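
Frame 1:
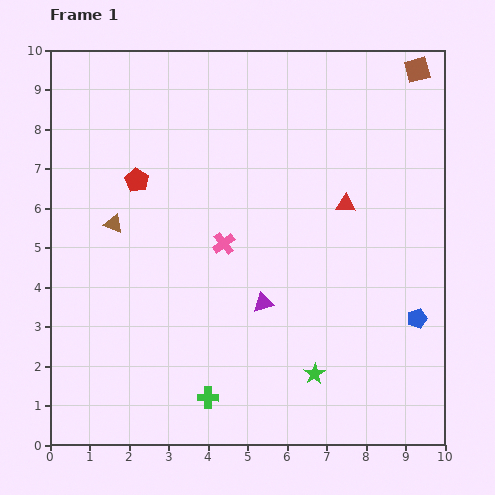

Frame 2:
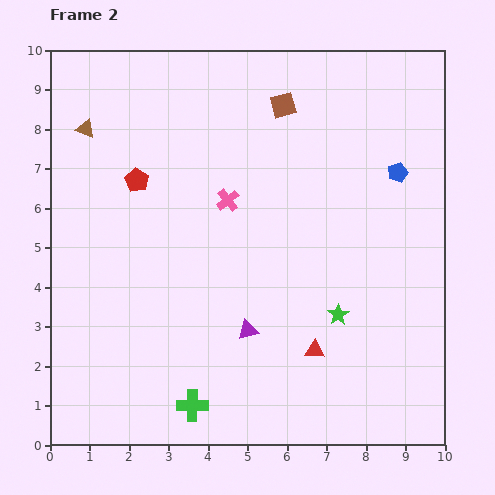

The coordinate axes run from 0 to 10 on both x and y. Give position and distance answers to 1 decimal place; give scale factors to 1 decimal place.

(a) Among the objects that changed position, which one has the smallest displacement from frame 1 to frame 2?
the green cross

(moved 0.4)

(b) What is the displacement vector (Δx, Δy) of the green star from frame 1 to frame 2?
(0.6, 1.5)

The green star was at (6.7, 1.8) in frame 1 and (7.3, 3.3) in frame 2.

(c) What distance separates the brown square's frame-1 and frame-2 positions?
3.5

The brown square moved from (9.3, 9.5) to (5.9, 8.6), a distance of √(3.4² + 0.9²) ≈ 3.5.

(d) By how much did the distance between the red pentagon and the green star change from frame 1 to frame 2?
-0.6

Distance in frame 1: 6.7. Distance in frame 2: 6.1.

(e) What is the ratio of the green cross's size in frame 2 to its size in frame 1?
1.5×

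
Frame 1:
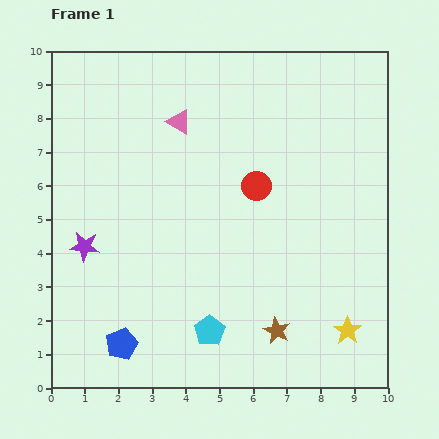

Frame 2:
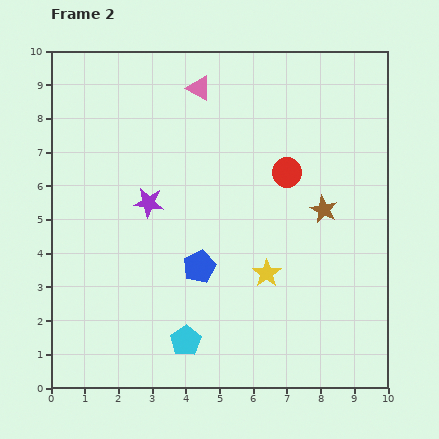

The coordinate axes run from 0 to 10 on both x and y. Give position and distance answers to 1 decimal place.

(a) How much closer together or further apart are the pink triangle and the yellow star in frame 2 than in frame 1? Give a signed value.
-2.1

Distance in frame 1: 8.0. Distance in frame 2: 5.9.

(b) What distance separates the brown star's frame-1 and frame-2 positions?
3.9

The brown star moved from (6.7, 1.7) to (8.1, 5.3), a distance of √(1.4² + 3.6²) ≈ 3.9.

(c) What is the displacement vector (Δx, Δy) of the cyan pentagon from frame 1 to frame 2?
(-0.7, -0.3)

The cyan pentagon was at (4.7, 1.7) in frame 1 and (4.0, 1.4) in frame 2.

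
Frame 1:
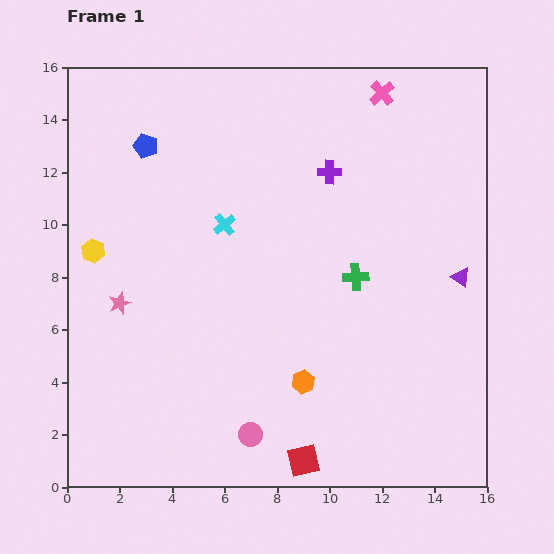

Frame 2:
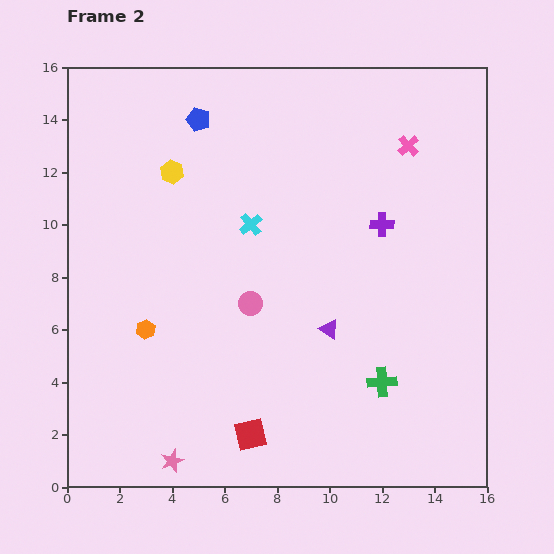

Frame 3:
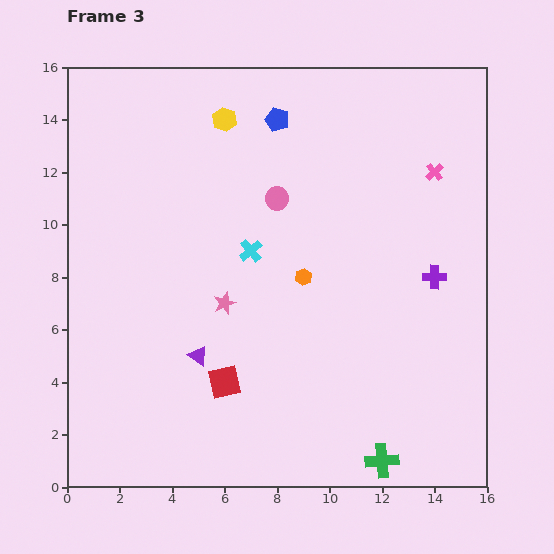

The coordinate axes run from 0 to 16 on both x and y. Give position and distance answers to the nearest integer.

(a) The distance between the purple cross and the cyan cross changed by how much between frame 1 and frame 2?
+1

Distance in frame 1: 4. Distance in frame 2: 5.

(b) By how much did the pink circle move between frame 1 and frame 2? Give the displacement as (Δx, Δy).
(0, 5)

The pink circle was at (7, 2) in frame 1 and (7, 7) in frame 2.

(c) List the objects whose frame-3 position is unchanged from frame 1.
none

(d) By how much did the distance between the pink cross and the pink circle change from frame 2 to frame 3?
-2

Distance in frame 2: 8. Distance in frame 3: 6.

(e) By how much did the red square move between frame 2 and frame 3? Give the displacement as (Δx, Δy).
(-1, 2)

The red square was at (7, 2) in frame 2 and (6, 4) in frame 3.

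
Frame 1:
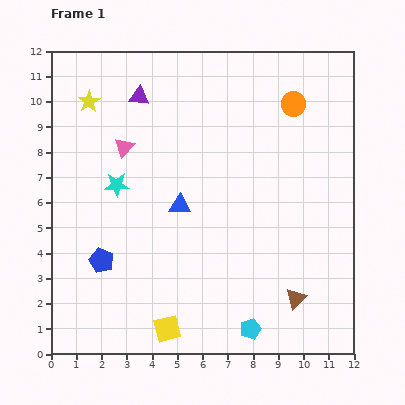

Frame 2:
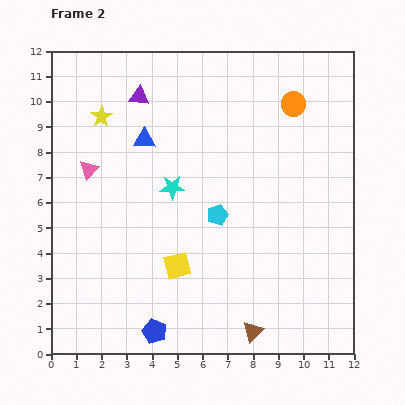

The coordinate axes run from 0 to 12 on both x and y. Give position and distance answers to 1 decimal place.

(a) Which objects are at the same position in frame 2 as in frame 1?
the orange circle, the purple triangle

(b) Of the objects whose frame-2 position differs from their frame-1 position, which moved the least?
the yellow star

(moved 0.8)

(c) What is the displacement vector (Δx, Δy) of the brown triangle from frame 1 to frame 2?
(-1.7, -1.3)

The brown triangle was at (9.7, 2.2) in frame 1 and (8.0, 0.9) in frame 2.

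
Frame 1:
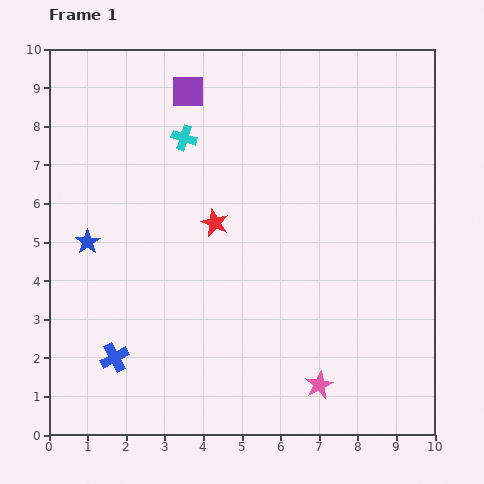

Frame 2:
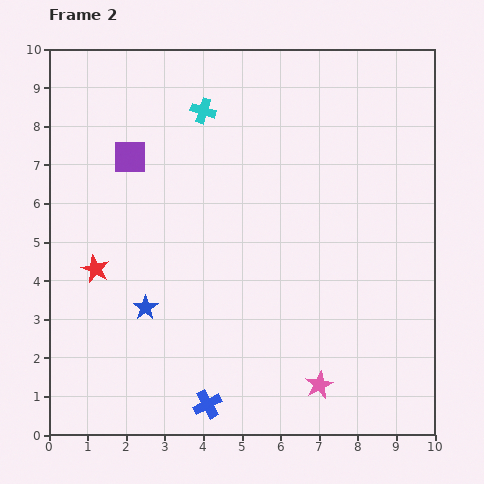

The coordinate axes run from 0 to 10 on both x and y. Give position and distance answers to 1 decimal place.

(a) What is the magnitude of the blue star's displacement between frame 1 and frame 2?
2.3

The blue star moved from (1.0, 5.0) to (2.5, 3.3), a distance of √(1.5² + 1.7²) ≈ 2.3.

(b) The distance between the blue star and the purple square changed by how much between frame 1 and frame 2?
-0.8

Distance in frame 1: 4.7. Distance in frame 2: 3.9.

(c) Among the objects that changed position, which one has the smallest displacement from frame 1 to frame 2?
the cyan cross

(moved 0.9)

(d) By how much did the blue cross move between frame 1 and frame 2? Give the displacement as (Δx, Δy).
(2.4, -1.2)

The blue cross was at (1.7, 2.0) in frame 1 and (4.1, 0.8) in frame 2.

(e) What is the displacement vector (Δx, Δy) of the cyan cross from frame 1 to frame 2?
(0.5, 0.7)

The cyan cross was at (3.5, 7.7) in frame 1 and (4.0, 8.4) in frame 2.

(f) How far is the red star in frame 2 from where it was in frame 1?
3.3

The red star moved from (4.3, 5.5) to (1.2, 4.3), a distance of √(3.1² + 1.2²) ≈ 3.3.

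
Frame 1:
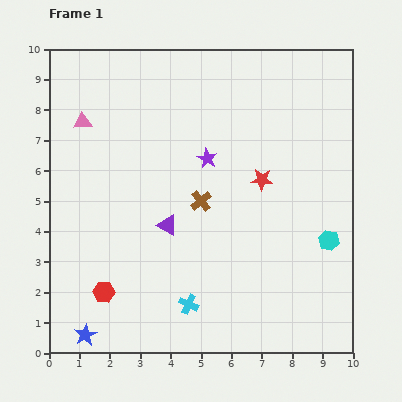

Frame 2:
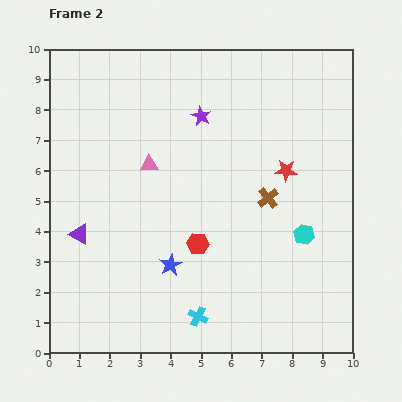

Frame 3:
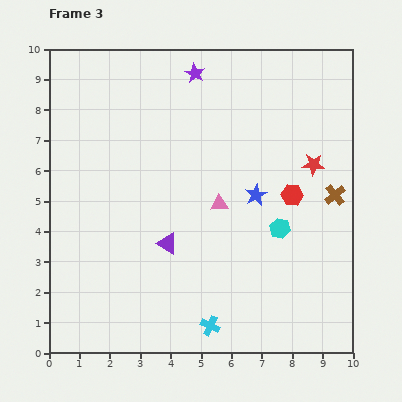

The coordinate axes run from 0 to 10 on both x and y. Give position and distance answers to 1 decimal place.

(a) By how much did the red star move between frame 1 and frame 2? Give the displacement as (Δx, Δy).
(0.8, 0.3)

The red star was at (7.0, 5.7) in frame 1 and (7.8, 6.0) in frame 2.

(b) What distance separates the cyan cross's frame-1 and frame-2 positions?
0.5

The cyan cross moved from (4.6, 1.6) to (4.9, 1.2), a distance of √(0.3² + 0.4²) ≈ 0.5.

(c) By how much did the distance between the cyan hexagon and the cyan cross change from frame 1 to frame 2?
-0.7

Distance in frame 1: 5.1. Distance in frame 2: 4.4.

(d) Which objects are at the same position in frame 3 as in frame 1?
none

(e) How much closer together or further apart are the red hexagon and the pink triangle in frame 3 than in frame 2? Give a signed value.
-0.7

Distance in frame 2: 3.1. Distance in frame 3: 2.4.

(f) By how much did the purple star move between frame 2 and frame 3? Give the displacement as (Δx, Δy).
(-0.2, 1.4)

The purple star was at (5.0, 7.8) in frame 2 and (4.8, 9.2) in frame 3.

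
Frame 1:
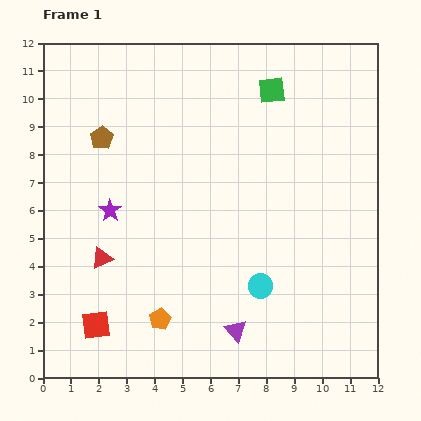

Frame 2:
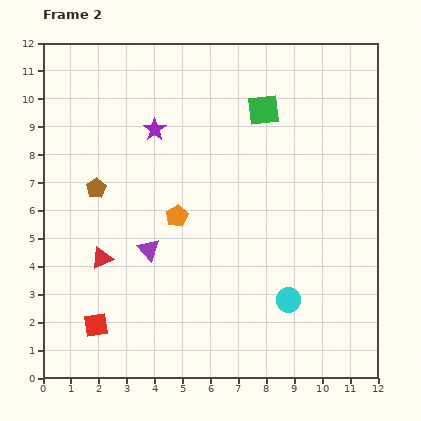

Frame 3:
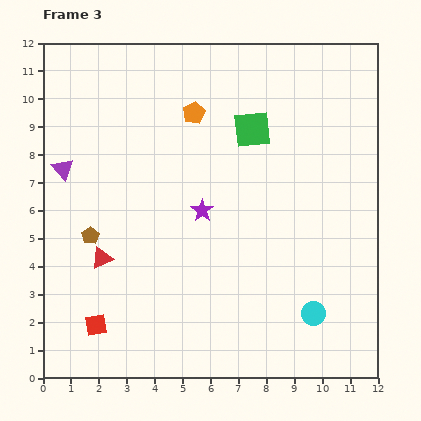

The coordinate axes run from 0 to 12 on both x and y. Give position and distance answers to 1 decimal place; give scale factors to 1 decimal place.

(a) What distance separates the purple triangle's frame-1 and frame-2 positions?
4.2

The purple triangle moved from (6.9, 1.7) to (3.8, 4.6), a distance of √(3.1² + 2.9²) ≈ 4.2.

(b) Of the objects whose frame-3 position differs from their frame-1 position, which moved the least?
the green square

(moved 1.6)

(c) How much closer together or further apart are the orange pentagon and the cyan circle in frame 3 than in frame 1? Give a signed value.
+4.6

Distance in frame 1: 3.8. Distance in frame 3: 8.4.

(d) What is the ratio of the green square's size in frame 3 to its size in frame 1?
1.4×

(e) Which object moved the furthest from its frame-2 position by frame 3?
the purple triangle

(moved 4.2; next 3.7)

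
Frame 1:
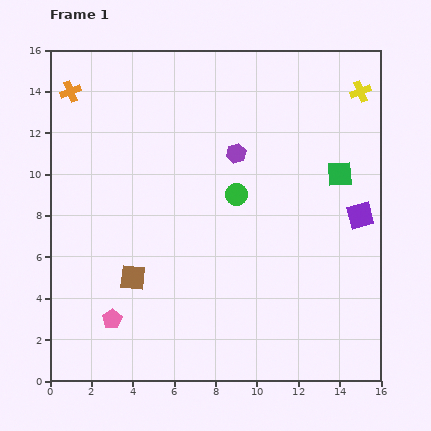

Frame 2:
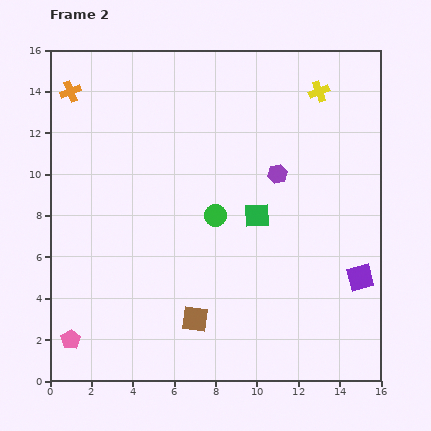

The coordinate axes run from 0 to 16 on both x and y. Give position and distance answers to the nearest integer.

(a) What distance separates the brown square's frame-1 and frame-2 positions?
4

The brown square moved from (4, 5) to (7, 3), a distance of √(3² + 2²) ≈ 4.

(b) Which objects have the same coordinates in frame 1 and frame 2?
the orange cross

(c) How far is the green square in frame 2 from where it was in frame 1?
4

The green square moved from (14, 10) to (10, 8), a distance of √(4² + 2²) ≈ 4.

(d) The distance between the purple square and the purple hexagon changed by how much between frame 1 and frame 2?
-1

Distance in frame 1: 7. Distance in frame 2: 6.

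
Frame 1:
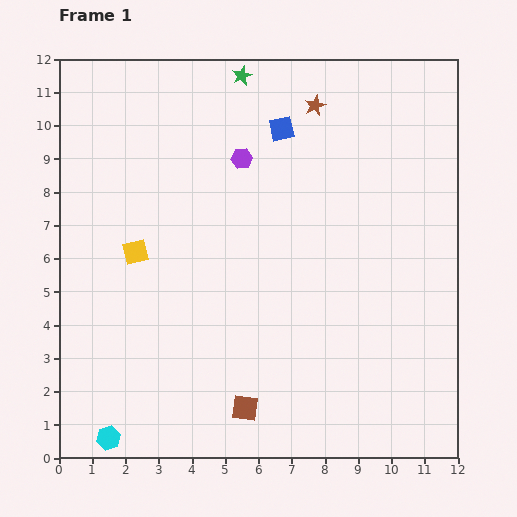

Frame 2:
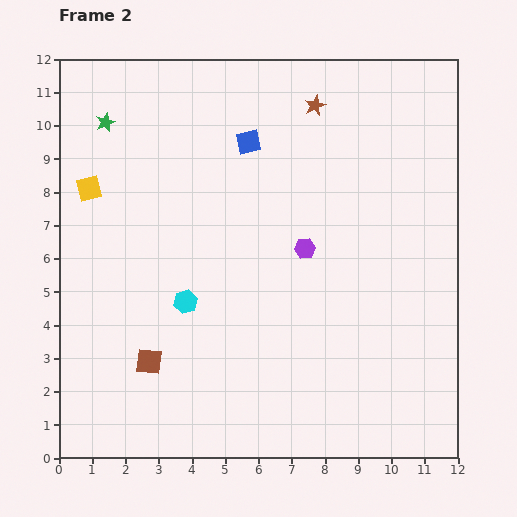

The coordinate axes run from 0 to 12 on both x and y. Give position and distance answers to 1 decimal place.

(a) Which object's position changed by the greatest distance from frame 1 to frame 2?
the cyan hexagon

(moved 4.7; next 4.3)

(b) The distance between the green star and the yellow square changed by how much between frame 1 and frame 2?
-4.1

Distance in frame 1: 6.2. Distance in frame 2: 2.1.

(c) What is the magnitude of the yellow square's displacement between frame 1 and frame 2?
2.4

The yellow square moved from (2.3, 6.2) to (0.9, 8.1), a distance of √(1.4² + 1.9²) ≈ 2.4.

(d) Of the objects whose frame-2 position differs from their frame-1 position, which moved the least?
the blue square

(moved 1.1)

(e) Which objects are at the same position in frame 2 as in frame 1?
the brown star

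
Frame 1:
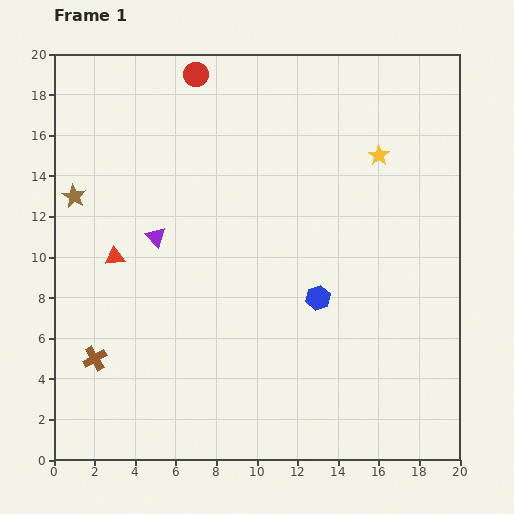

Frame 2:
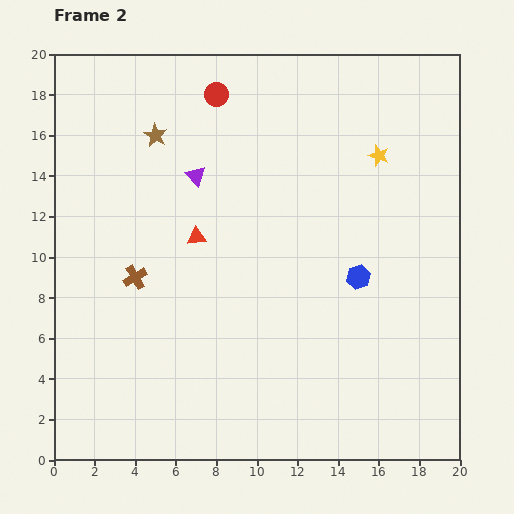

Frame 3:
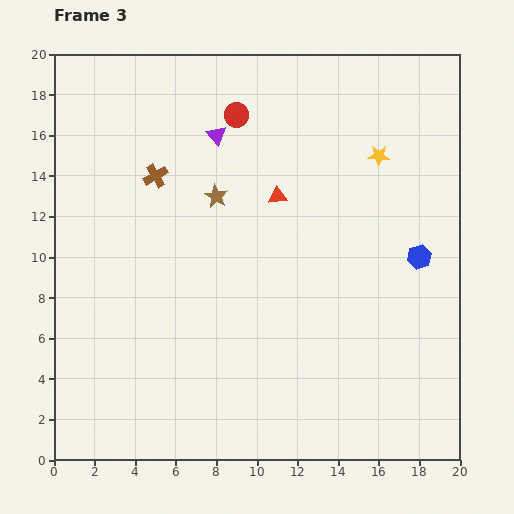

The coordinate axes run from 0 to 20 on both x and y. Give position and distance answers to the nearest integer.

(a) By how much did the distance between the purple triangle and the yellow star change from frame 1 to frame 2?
-3

Distance in frame 1: 12. Distance in frame 2: 9.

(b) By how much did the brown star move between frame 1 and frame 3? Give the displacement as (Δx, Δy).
(7, 0)

The brown star was at (1, 13) in frame 1 and (8, 13) in frame 3.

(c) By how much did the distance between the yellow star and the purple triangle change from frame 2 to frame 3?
-1

Distance in frame 2: 9. Distance in frame 3: 8.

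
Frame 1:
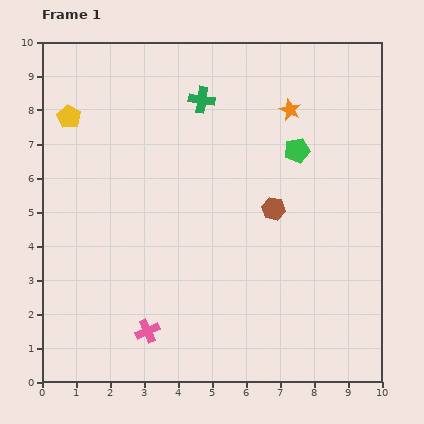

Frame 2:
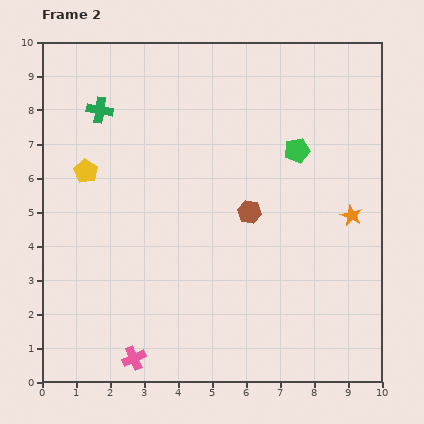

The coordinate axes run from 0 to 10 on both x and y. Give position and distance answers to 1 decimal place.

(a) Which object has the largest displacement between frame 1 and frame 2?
the orange star

(moved 3.6; next 3.0)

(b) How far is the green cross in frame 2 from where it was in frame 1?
3.0

The green cross moved from (4.7, 8.3) to (1.7, 8.0), a distance of √(3.0² + 0.3²) ≈ 3.0.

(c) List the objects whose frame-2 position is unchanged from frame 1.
the green pentagon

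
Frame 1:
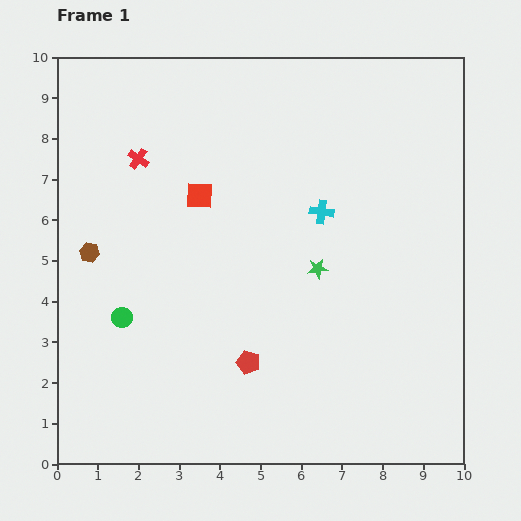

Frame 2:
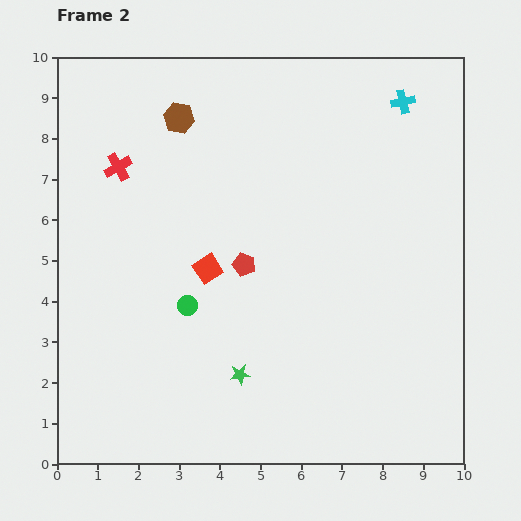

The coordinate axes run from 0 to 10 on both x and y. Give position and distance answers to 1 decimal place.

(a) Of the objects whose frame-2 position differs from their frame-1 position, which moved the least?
the red cross

(moved 0.5)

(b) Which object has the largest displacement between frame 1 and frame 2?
the brown hexagon

(moved 4.0; next 3.4)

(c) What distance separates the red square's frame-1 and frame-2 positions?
1.8

The red square moved from (3.5, 6.6) to (3.7, 4.8), a distance of √(0.2² + 1.8²) ≈ 1.8.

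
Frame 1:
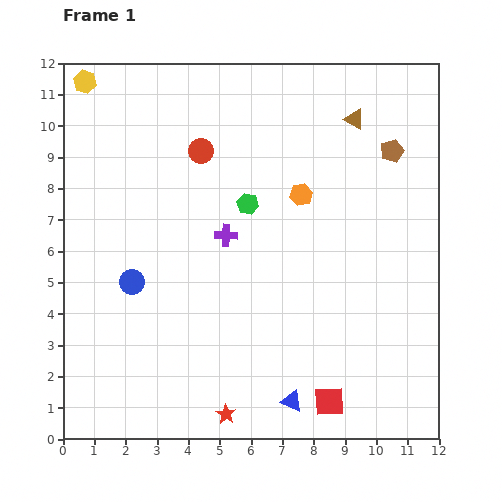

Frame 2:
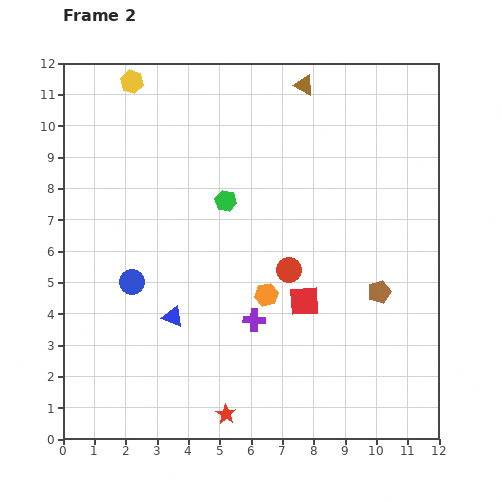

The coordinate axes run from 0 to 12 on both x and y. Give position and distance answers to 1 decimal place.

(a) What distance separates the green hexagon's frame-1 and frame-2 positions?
0.7

The green hexagon moved from (5.9, 7.5) to (5.2, 7.6), a distance of √(0.7² + 0.1²) ≈ 0.7.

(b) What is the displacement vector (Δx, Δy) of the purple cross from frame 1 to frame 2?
(0.9, -2.7)

The purple cross was at (5.2, 6.5) in frame 1 and (6.1, 3.8) in frame 2.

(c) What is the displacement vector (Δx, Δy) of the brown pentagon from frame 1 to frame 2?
(-0.4, -4.5)

The brown pentagon was at (10.5, 9.2) in frame 1 and (10.1, 4.7) in frame 2.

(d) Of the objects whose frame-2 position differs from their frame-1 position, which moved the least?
the green hexagon

(moved 0.7)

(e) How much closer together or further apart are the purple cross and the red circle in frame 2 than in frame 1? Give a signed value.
-0.9

Distance in frame 1: 2.8. Distance in frame 2: 1.9.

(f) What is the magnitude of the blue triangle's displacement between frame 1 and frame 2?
4.7

The blue triangle moved from (7.3, 1.2) to (3.5, 3.9), a distance of √(3.8² + 2.7²) ≈ 4.7.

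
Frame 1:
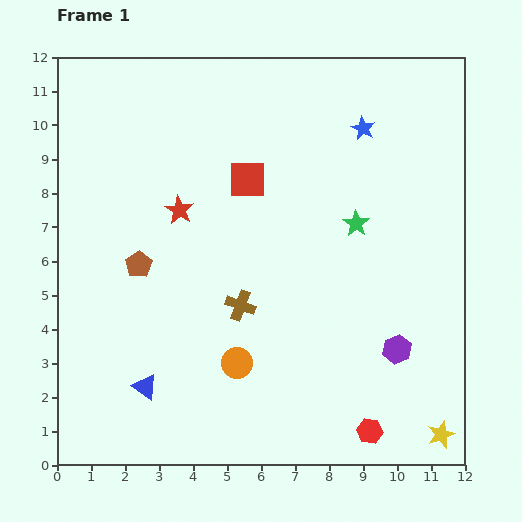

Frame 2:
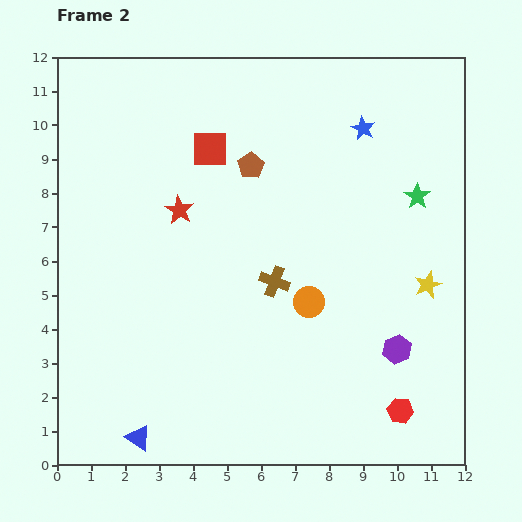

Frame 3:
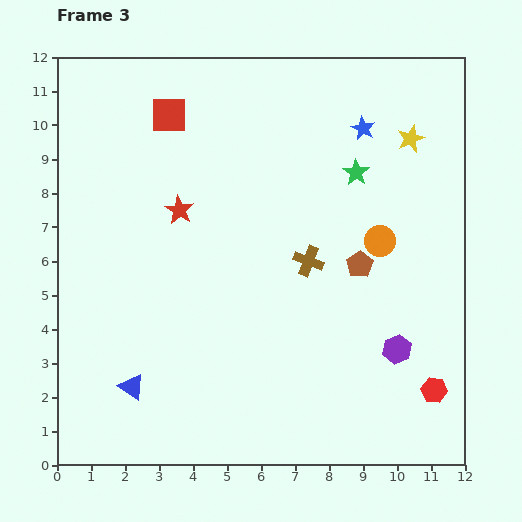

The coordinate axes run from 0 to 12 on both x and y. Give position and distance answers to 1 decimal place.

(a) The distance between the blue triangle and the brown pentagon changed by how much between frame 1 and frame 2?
+5.1

Distance in frame 1: 3.6. Distance in frame 2: 8.7.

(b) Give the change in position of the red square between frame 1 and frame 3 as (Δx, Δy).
(-2.3, 1.9)

The red square was at (5.6, 8.4) in frame 1 and (3.3, 10.3) in frame 3.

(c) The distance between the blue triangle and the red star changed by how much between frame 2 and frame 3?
-1.4

Distance in frame 2: 6.8. Distance in frame 3: 5.4.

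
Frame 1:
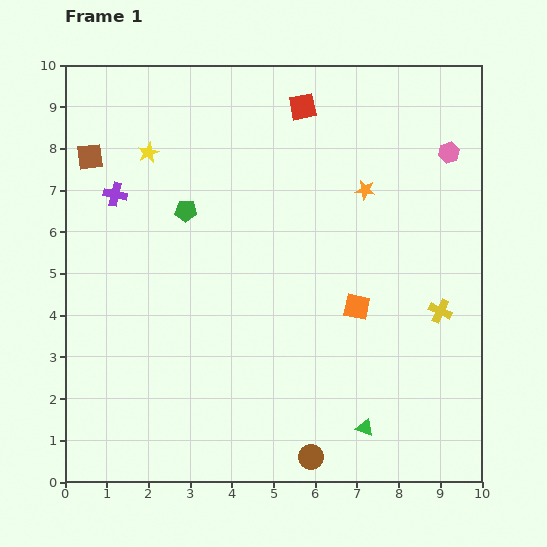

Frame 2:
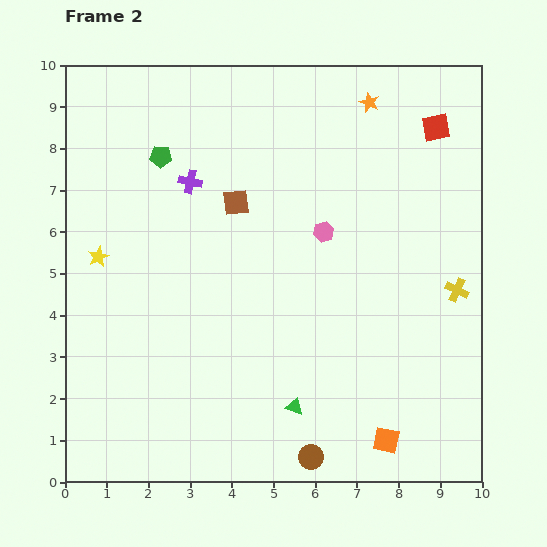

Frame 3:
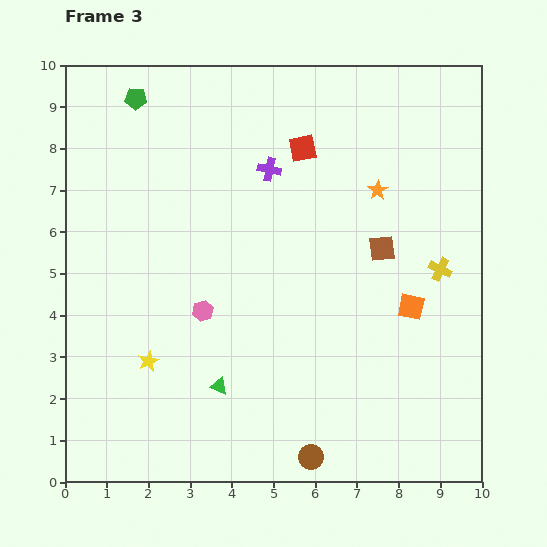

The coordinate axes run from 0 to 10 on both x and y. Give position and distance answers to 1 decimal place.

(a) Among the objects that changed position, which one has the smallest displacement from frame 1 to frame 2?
the yellow cross

(moved 0.6)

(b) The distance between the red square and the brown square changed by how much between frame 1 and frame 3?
-2.1

Distance in frame 1: 5.2. Distance in frame 3: 3.1.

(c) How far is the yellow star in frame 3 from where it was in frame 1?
5.0

The yellow star moved from (2.0, 7.9) to (2.0, 2.9), a distance of √(0.0² + 5.0²) ≈ 5.0.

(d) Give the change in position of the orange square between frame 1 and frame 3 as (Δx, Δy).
(1.3, 0.0)

The orange square was at (7.0, 4.2) in frame 1 and (8.3, 4.2) in frame 3.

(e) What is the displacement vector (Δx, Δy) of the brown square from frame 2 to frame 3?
(3.5, -1.1)

The brown square was at (4.1, 6.7) in frame 2 and (7.6, 5.6) in frame 3.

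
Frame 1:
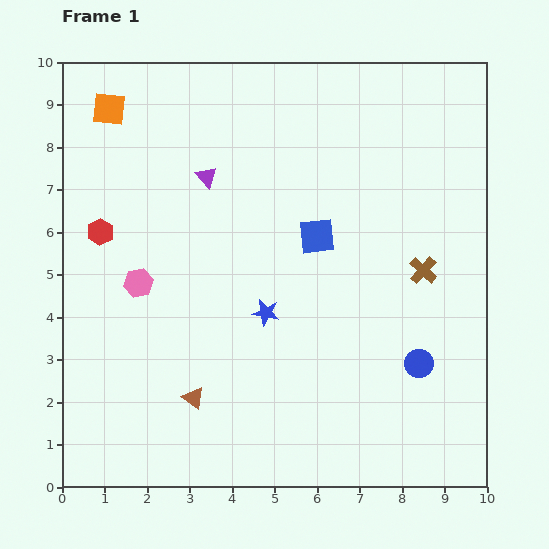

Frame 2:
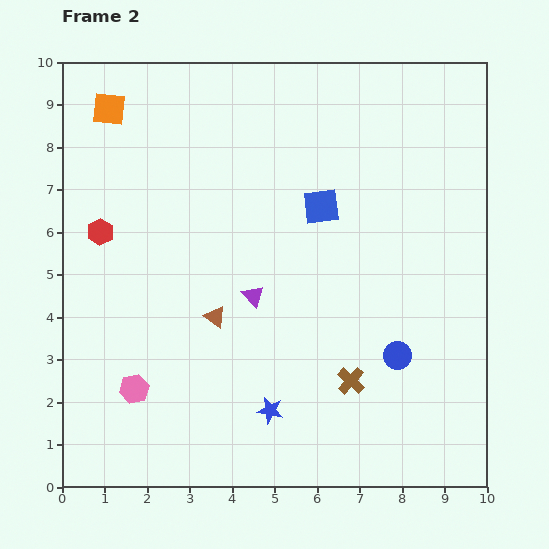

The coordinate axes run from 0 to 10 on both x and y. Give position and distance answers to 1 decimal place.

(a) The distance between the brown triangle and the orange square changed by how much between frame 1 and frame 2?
-1.6

Distance in frame 1: 7.1. Distance in frame 2: 5.5.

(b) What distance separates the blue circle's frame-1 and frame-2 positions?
0.5

The blue circle moved from (8.4, 2.9) to (7.9, 3.1), a distance of √(0.5² + 0.2²) ≈ 0.5.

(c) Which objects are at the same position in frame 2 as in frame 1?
the orange square, the red hexagon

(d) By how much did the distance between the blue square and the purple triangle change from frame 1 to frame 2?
-0.4

Distance in frame 1: 3.0. Distance in frame 2: 2.6.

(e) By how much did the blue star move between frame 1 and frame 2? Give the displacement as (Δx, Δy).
(0.1, -2.3)

The blue star was at (4.8, 4.1) in frame 1 and (4.9, 1.8) in frame 2.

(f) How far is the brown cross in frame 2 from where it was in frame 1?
3.1

The brown cross moved from (8.5, 5.1) to (6.8, 2.5), a distance of √(1.7² + 2.6²) ≈ 3.1.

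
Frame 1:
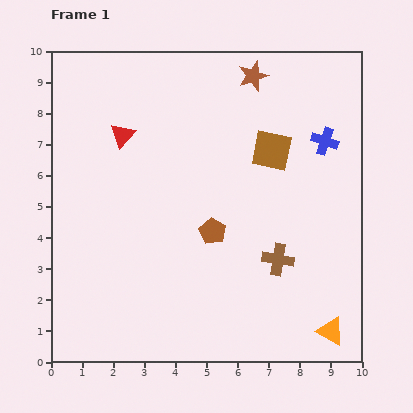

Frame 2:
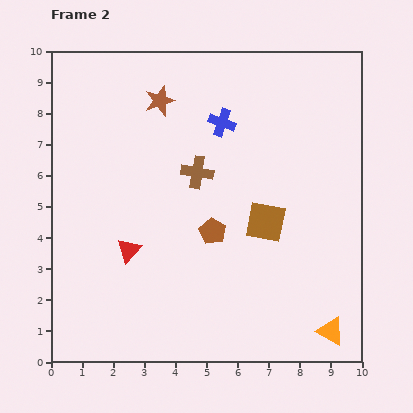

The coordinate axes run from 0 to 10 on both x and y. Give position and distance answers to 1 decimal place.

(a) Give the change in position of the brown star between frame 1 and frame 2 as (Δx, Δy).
(-3.0, -0.8)

The brown star was at (6.5, 9.2) in frame 1 and (3.5, 8.4) in frame 2.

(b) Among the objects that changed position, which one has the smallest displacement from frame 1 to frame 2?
the brown square

(moved 2.3)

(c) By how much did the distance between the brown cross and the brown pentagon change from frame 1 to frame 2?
-0.3

Distance in frame 1: 2.3. Distance in frame 2: 2.0.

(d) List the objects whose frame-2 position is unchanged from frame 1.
the orange triangle, the brown pentagon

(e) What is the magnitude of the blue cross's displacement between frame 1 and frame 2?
3.4

The blue cross moved from (8.8, 7.1) to (5.5, 7.7), a distance of √(3.3² + 0.6²) ≈ 3.4.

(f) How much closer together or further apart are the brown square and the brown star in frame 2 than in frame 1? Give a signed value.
+2.7

Distance in frame 1: 2.5. Distance in frame 2: 5.2.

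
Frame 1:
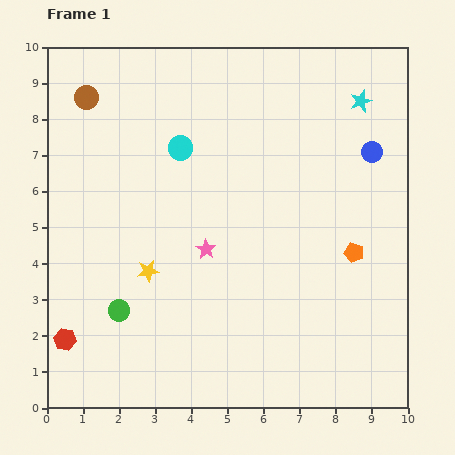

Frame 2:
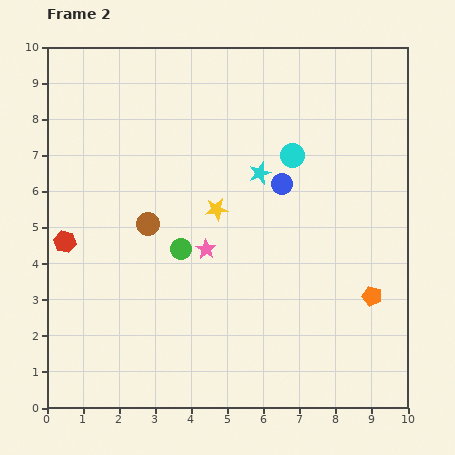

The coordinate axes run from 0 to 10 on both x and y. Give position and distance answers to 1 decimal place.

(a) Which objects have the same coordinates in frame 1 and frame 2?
the pink star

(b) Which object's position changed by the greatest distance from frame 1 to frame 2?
the brown circle

(moved 3.9; next 3.4)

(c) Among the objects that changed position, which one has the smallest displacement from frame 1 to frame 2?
the orange pentagon

(moved 1.3)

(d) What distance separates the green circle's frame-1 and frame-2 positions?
2.4

The green circle moved from (2.0, 2.7) to (3.7, 4.4), a distance of √(1.7² + 1.7²) ≈ 2.4.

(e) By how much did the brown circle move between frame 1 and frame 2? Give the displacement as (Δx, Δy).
(1.7, -3.5)

The brown circle was at (1.1, 8.6) in frame 1 and (2.8, 5.1) in frame 2.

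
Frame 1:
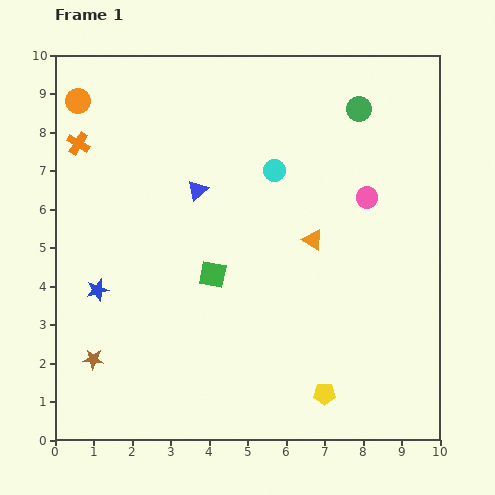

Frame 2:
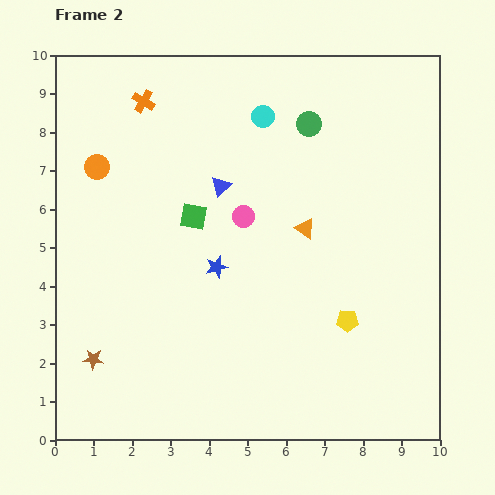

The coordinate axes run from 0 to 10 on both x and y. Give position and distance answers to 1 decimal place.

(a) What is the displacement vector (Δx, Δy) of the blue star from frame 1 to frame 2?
(3.1, 0.6)

The blue star was at (1.1, 3.9) in frame 1 and (4.2, 4.5) in frame 2.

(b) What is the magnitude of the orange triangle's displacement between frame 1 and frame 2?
0.4

The orange triangle moved from (6.7, 5.2) to (6.5, 5.5), a distance of √(0.2² + 0.3²) ≈ 0.4.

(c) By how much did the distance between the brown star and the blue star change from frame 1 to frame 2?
+2.2

Distance in frame 1: 1.8. Distance in frame 2: 4.0.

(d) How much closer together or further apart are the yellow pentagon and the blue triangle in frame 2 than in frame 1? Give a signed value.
-1.4

Distance in frame 1: 6.2. Distance in frame 2: 4.8.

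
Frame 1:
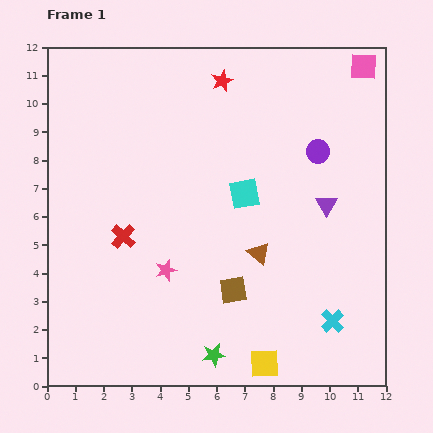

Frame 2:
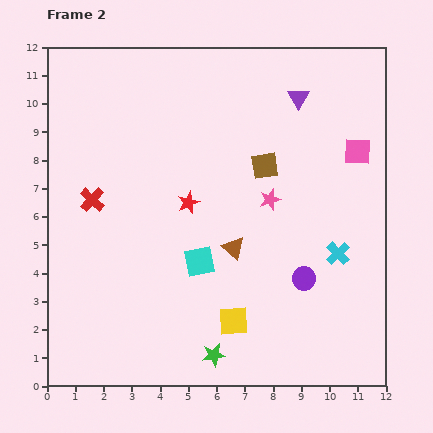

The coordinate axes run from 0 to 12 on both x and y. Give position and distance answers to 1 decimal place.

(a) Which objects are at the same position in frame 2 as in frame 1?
the green star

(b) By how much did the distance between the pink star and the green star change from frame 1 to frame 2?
+2.5

Distance in frame 1: 3.4. Distance in frame 2: 5.9.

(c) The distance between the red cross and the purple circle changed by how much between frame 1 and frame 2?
+0.5

Distance in frame 1: 7.5. Distance in frame 2: 8.0.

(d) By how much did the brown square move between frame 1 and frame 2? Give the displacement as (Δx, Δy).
(1.1, 4.4)

The brown square was at (6.6, 3.4) in frame 1 and (7.7, 7.8) in frame 2.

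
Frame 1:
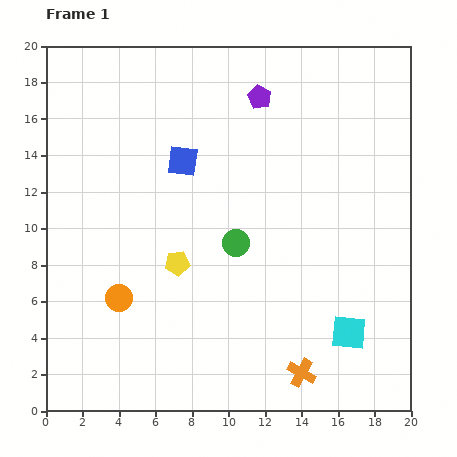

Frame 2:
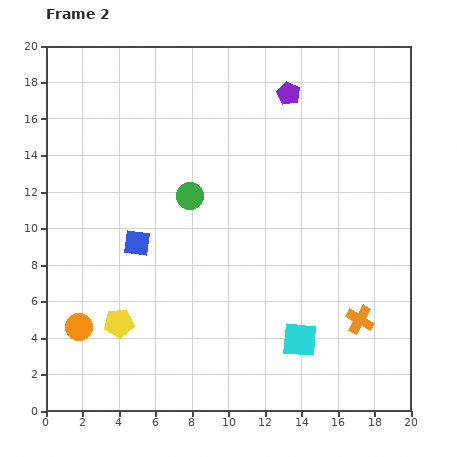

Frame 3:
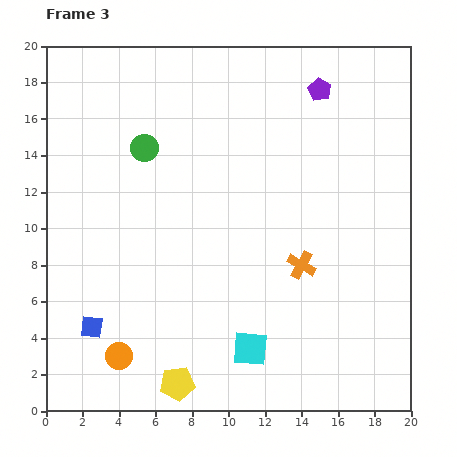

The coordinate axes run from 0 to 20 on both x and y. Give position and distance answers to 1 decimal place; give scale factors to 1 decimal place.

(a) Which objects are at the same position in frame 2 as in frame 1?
none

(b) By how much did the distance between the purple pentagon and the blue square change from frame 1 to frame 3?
+12.5

Distance in frame 1: 5.5. Distance in frame 3: 18.0.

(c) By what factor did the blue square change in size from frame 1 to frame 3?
0.7×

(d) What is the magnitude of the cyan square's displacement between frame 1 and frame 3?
5.5

The cyan square moved from (16.6, 4.3) to (11.2, 3.4), a distance of √(5.4² + 0.9²) ≈ 5.5.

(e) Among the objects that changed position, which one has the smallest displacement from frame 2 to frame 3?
the purple pentagon

(moved 1.7)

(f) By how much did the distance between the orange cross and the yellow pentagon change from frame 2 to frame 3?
-3.8

Distance in frame 2: 13.2. Distance in frame 3: 9.4.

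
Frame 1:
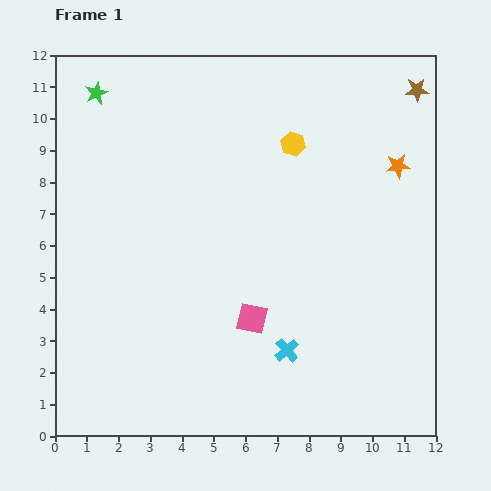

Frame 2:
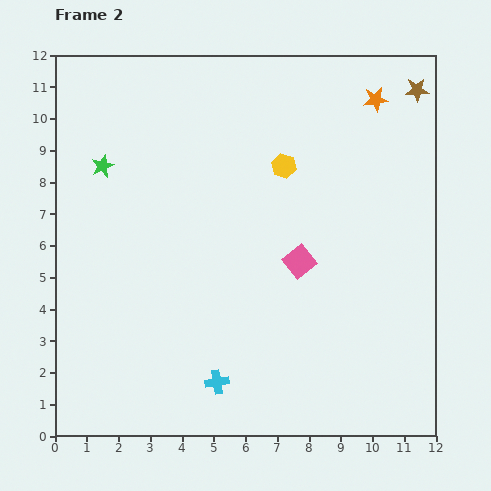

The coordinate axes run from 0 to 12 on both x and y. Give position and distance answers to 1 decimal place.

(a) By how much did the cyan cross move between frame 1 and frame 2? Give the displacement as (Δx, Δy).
(-2.2, -1.0)

The cyan cross was at (7.3, 2.7) in frame 1 and (5.1, 1.7) in frame 2.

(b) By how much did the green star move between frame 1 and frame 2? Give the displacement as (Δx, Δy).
(0.2, -2.3)

The green star was at (1.3, 10.8) in frame 1 and (1.5, 8.5) in frame 2.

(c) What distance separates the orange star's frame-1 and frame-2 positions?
2.2

The orange star moved from (10.8, 8.5) to (10.1, 10.6), a distance of √(0.7² + 2.1²) ≈ 2.2.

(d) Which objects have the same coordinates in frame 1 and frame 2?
the brown star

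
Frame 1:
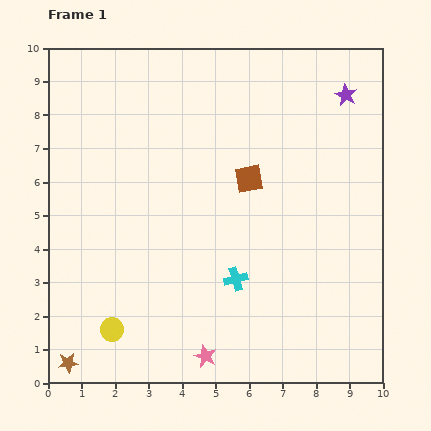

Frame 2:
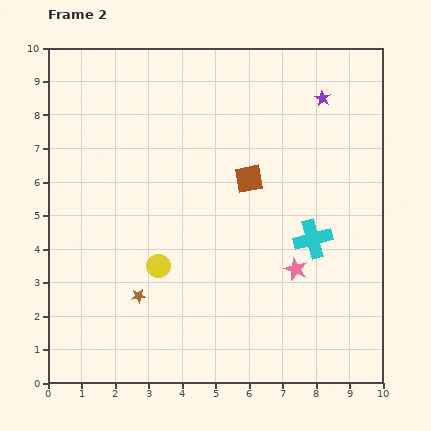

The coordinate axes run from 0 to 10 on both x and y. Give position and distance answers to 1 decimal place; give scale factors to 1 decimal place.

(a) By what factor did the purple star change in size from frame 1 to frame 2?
0.7×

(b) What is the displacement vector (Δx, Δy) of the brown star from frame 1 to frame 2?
(2.1, 2.0)

The brown star was at (0.6, 0.6) in frame 1 and (2.7, 2.6) in frame 2.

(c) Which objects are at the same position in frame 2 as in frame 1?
the brown square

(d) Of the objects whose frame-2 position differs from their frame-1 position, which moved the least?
the purple star

(moved 0.7)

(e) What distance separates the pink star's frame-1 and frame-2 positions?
3.7

The pink star moved from (4.7, 0.8) to (7.4, 3.4), a distance of √(2.7² + 2.6²) ≈ 3.7.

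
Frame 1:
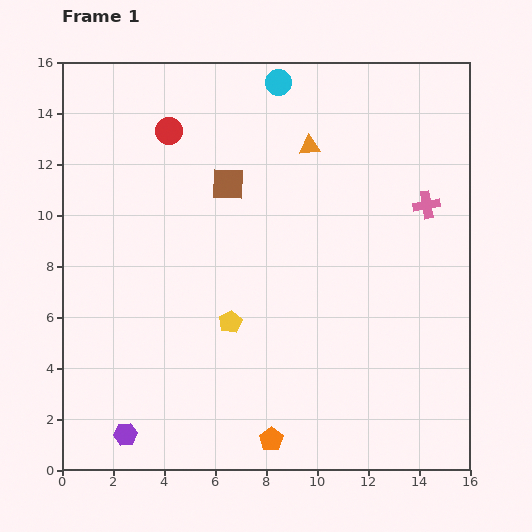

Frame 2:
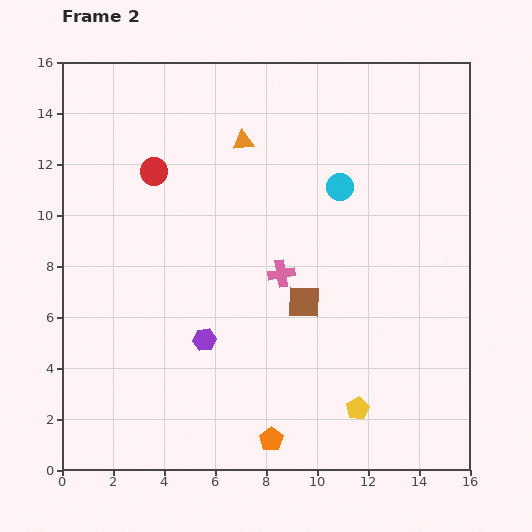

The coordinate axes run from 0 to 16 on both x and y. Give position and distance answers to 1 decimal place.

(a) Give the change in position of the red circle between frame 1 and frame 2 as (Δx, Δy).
(-0.6, -1.6)

The red circle was at (4.2, 13.3) in frame 1 and (3.6, 11.7) in frame 2.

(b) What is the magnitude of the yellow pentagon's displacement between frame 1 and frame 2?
6.0

The yellow pentagon moved from (6.6, 5.8) to (11.6, 2.4), a distance of √(5.0² + 3.4²) ≈ 6.0.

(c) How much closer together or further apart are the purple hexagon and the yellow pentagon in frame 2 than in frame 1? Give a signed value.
+0.6

Distance in frame 1: 6.0. Distance in frame 2: 6.6.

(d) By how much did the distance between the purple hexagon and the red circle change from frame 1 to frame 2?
-5.1

Distance in frame 1: 12.0. Distance in frame 2: 6.9.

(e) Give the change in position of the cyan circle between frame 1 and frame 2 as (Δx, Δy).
(2.4, -4.1)

The cyan circle was at (8.5, 15.2) in frame 1 and (10.9, 11.1) in frame 2.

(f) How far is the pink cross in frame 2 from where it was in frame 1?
6.3

The pink cross moved from (14.3, 10.4) to (8.6, 7.7), a distance of √(5.7² + 2.7²) ≈ 6.3.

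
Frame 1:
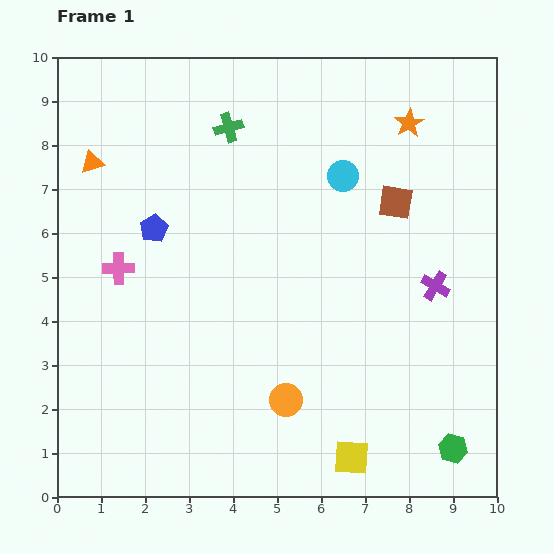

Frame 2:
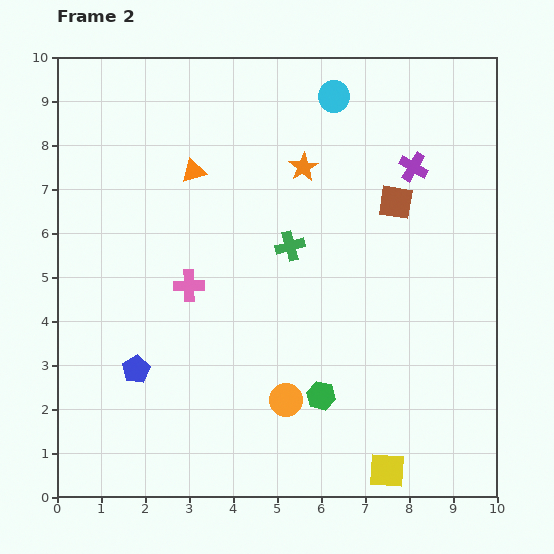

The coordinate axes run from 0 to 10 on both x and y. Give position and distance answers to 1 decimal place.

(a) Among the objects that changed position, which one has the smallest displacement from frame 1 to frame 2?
the yellow square

(moved 0.9)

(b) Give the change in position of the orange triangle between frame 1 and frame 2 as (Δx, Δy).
(2.3, -0.2)

The orange triangle was at (0.8, 7.6) in frame 1 and (3.1, 7.4) in frame 2.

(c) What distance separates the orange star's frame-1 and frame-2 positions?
2.6

The orange star moved from (8.0, 8.5) to (5.6, 7.5), a distance of √(2.4² + 1.0²) ≈ 2.6.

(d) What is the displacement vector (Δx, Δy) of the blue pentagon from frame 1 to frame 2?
(-0.4, -3.2)

The blue pentagon was at (2.2, 6.1) in frame 1 and (1.8, 2.9) in frame 2.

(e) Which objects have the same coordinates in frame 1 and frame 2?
the orange circle, the brown square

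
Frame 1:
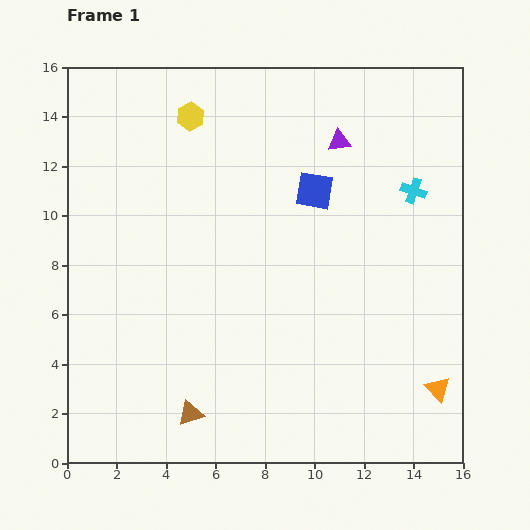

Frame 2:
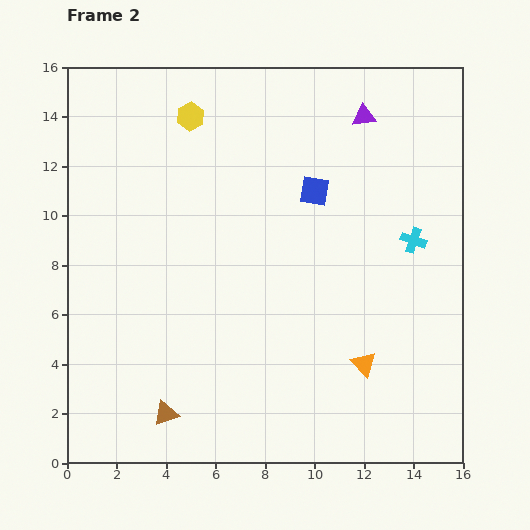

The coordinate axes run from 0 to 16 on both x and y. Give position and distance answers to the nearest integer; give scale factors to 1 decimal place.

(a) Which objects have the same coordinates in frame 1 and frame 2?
the yellow hexagon, the blue square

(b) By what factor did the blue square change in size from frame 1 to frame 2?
0.8×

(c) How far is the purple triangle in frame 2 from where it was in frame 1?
1

The purple triangle moved from (11, 13) to (12, 14), a distance of √(1² + 1²) ≈ 1.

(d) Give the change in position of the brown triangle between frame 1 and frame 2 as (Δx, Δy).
(-1, 0)

The brown triangle was at (5, 2) in frame 1 and (4, 2) in frame 2.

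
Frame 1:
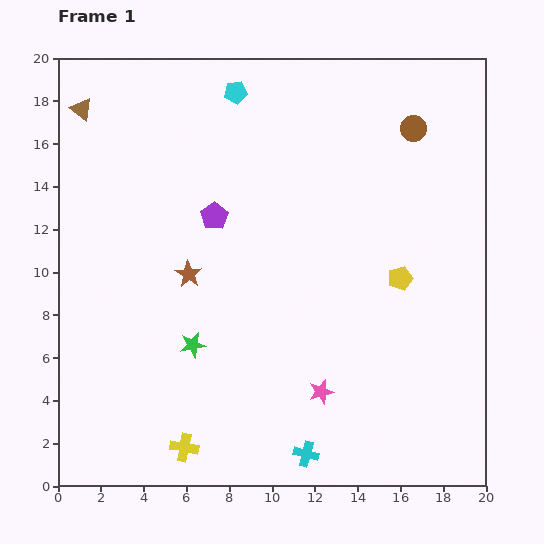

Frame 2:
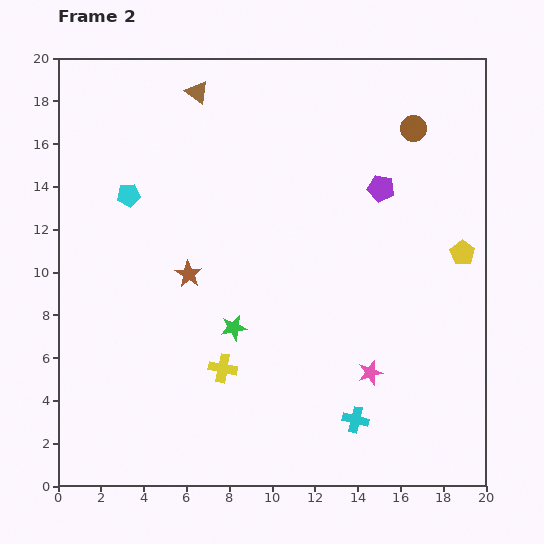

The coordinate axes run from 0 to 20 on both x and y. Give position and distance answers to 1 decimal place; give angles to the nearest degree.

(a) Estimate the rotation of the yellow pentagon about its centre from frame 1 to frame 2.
21° counter-clockwise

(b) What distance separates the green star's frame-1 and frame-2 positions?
2.1

The green star moved from (6.3, 6.6) to (8.2, 7.4), a distance of √(1.9² + 0.8²) ≈ 2.1.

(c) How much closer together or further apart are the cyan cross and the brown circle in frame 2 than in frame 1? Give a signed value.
-2.1

Distance in frame 1: 16.0. Distance in frame 2: 13.9.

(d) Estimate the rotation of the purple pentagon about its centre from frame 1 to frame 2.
26° counter-clockwise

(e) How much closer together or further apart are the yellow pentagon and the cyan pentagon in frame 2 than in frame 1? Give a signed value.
+4.2

Distance in frame 1: 11.6. Distance in frame 2: 15.8.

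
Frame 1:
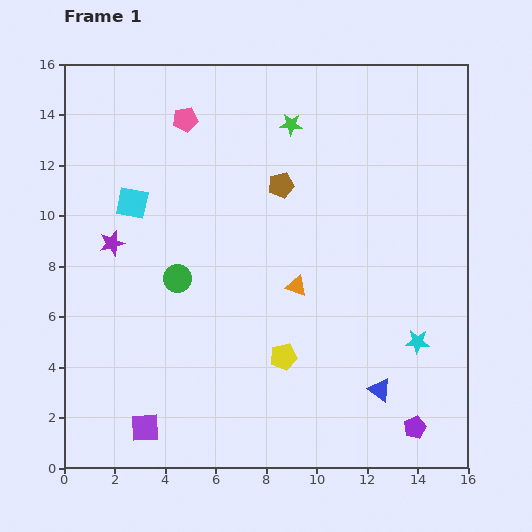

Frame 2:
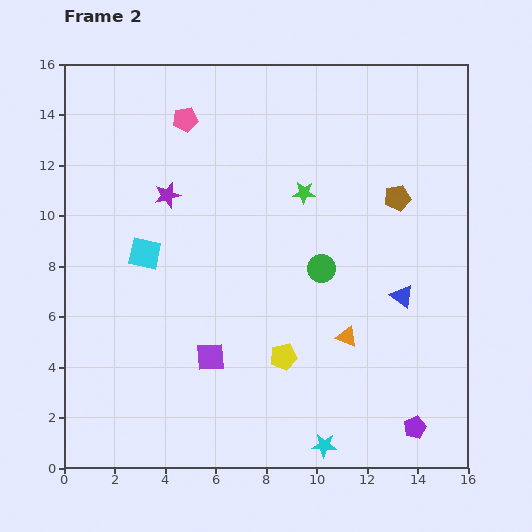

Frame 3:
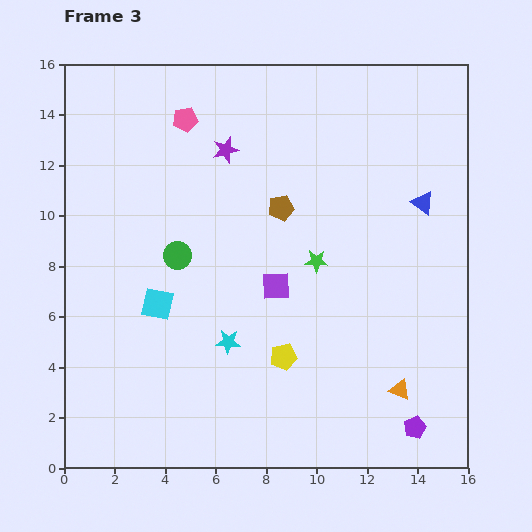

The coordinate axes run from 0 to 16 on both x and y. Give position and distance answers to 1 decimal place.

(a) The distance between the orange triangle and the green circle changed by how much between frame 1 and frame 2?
-1.8

Distance in frame 1: 4.7. Distance in frame 2: 2.9.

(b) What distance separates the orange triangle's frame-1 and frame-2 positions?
2.8

The orange triangle moved from (9.2, 7.2) to (11.2, 5.2), a distance of √(2.0² + 2.0²) ≈ 2.8.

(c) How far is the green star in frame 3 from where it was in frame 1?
5.5

The green star moved from (9.0, 13.6) to (10.0, 8.2), a distance of √(1.0² + 5.4²) ≈ 5.5.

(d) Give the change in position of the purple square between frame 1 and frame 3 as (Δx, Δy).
(5.2, 5.6)

The purple square was at (3.2, 1.6) in frame 1 and (8.4, 7.2) in frame 3.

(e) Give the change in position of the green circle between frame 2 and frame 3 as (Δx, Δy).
(-5.7, 0.5)

The green circle was at (10.2, 7.9) in frame 2 and (4.5, 8.4) in frame 3.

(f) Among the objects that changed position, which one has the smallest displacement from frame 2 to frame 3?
the cyan square

(moved 2.1)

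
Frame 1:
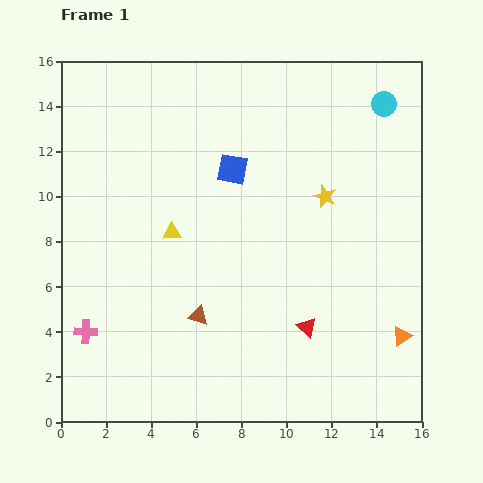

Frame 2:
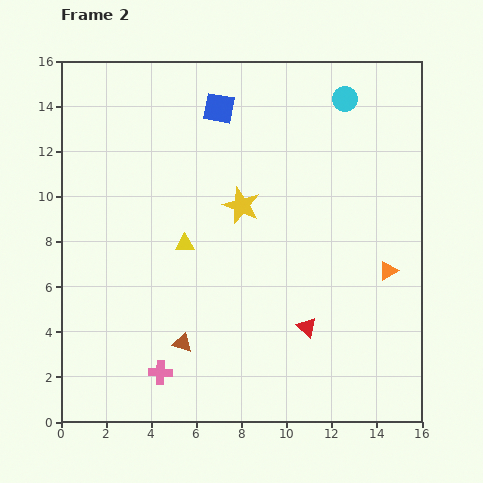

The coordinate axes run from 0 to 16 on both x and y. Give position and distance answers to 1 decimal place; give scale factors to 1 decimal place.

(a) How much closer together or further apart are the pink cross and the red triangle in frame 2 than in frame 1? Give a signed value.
-3.0

Distance in frame 1: 9.8. Distance in frame 2: 6.8.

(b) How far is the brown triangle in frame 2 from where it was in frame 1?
1.4

The brown triangle moved from (6.1, 4.7) to (5.4, 3.5), a distance of √(0.7² + 1.2²) ≈ 1.4.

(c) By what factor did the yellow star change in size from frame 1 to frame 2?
1.6×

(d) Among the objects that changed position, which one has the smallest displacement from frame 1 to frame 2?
the yellow triangle

(moved 0.8)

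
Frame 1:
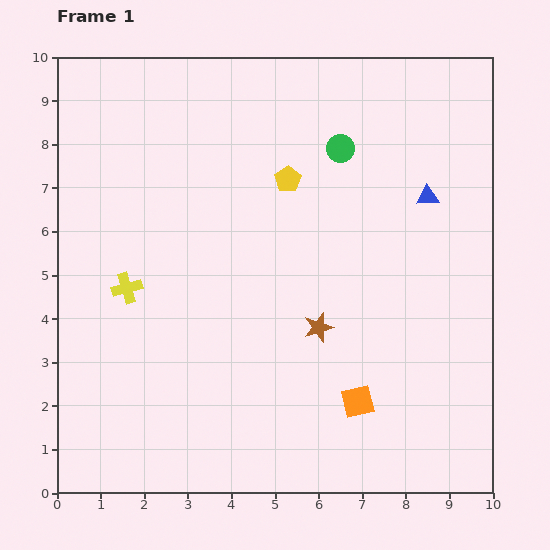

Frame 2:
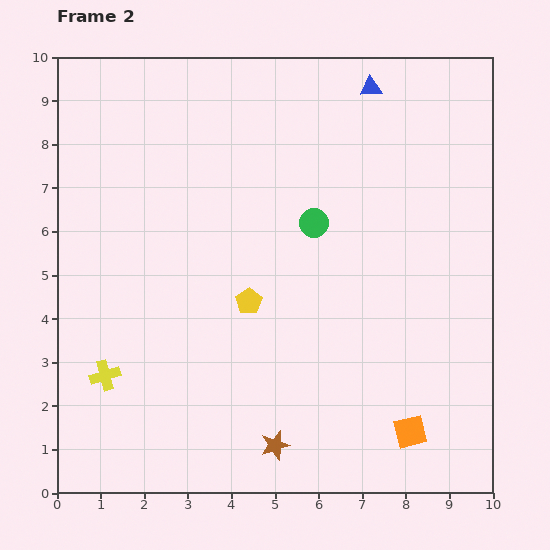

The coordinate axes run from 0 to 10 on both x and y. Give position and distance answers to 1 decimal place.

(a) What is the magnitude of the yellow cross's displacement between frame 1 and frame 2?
2.1

The yellow cross moved from (1.6, 4.7) to (1.1, 2.7), a distance of √(0.5² + 2.0²) ≈ 2.1.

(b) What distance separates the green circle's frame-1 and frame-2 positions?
1.8

The green circle moved from (6.5, 7.9) to (5.9, 6.2), a distance of √(0.6² + 1.7²) ≈ 1.8.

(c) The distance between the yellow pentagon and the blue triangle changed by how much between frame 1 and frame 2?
+2.4

Distance in frame 1: 3.2. Distance in frame 2: 5.6.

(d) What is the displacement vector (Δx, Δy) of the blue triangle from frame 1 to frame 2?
(-1.3, 2.5)

The blue triangle was at (8.5, 6.8) in frame 1 and (7.2, 9.3) in frame 2.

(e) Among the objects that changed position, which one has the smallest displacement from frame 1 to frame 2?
the orange square

(moved 1.4)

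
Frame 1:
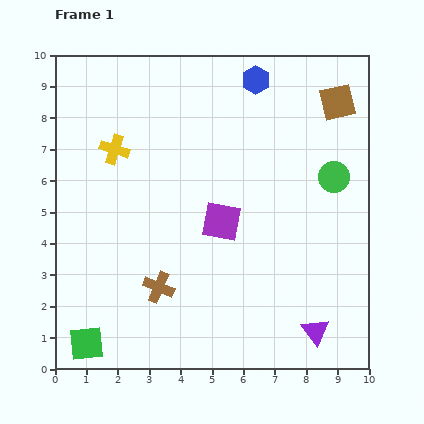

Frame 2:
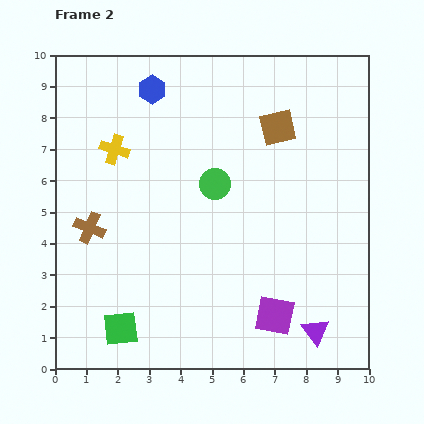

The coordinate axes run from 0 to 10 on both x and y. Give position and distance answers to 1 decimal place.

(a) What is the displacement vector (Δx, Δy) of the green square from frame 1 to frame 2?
(1.1, 0.5)

The green square was at (1.0, 0.8) in frame 1 and (2.1, 1.3) in frame 2.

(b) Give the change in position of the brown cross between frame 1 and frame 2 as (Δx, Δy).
(-2.2, 1.9)

The brown cross was at (3.3, 2.6) in frame 1 and (1.1, 4.5) in frame 2.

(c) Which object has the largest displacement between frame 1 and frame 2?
the green circle

(moved 3.8; next 3.4)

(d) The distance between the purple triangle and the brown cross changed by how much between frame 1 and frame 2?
+2.7

Distance in frame 1: 5.2. Distance in frame 2: 7.9.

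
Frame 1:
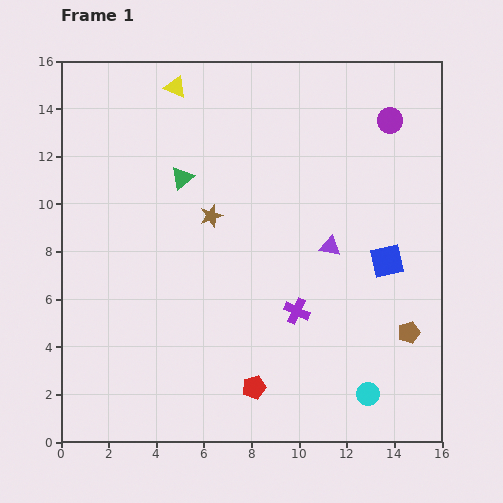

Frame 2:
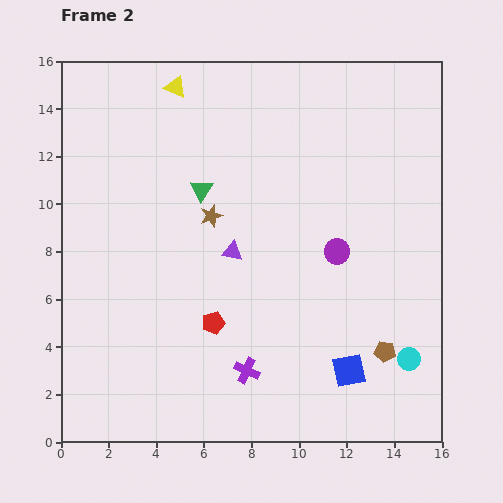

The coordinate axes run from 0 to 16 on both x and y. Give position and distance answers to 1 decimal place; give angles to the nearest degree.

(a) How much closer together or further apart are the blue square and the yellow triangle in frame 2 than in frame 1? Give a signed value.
+2.5

Distance in frame 1: 11.5. Distance in frame 2: 14.0.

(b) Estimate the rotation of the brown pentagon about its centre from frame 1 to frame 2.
27° clockwise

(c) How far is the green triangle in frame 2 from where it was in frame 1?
0.9

The green triangle moved from (5.1, 11.1) to (5.9, 10.6), a distance of √(0.8² + 0.5²) ≈ 0.9.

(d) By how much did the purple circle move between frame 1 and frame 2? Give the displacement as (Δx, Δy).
(-2.2, -5.5)

The purple circle was at (13.8, 13.5) in frame 1 and (11.6, 8.0) in frame 2.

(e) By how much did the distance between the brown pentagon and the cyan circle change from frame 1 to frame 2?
-2.1

Distance in frame 1: 3.1. Distance in frame 2: 1.0.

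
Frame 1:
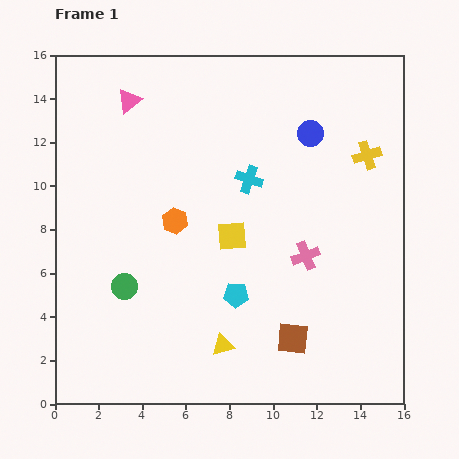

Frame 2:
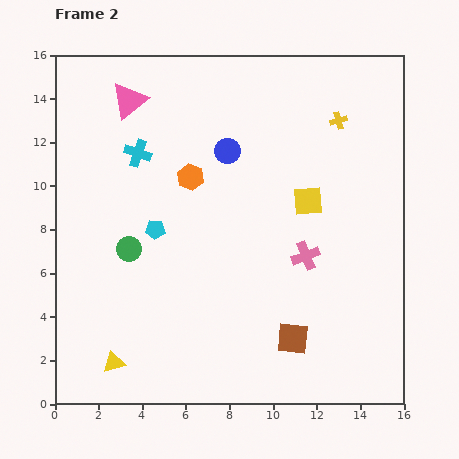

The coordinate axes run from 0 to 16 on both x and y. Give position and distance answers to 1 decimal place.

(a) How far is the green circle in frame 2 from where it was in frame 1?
1.7

The green circle moved from (3.2, 5.4) to (3.4, 7.1), a distance of √(0.2² + 1.7²) ≈ 1.7.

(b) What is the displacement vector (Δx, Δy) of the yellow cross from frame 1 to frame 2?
(-1.3, 1.6)

The yellow cross was at (14.3, 11.4) in frame 1 and (13.0, 13.0) in frame 2.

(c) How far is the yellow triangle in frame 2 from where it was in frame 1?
5.1

The yellow triangle moved from (7.7, 2.7) to (2.7, 1.9), a distance of √(5.0² + 0.8²) ≈ 5.1.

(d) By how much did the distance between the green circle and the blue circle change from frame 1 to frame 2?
-4.6

Distance in frame 1: 11.0. Distance in frame 2: 6.4.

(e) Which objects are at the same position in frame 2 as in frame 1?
the pink triangle, the pink cross, the brown square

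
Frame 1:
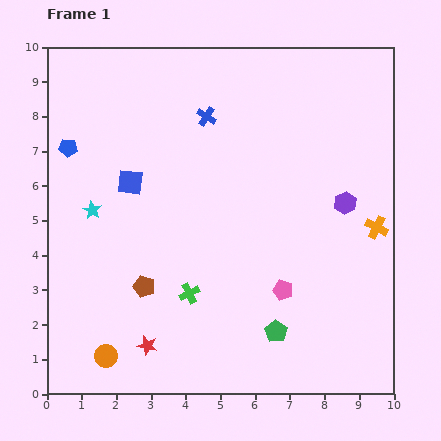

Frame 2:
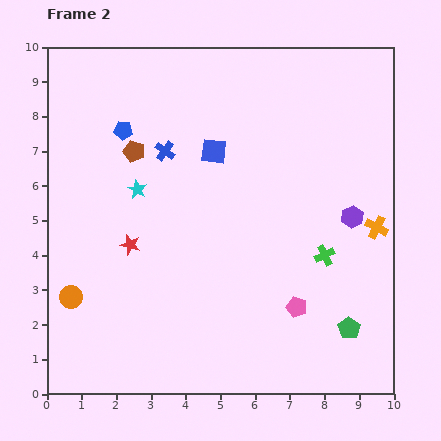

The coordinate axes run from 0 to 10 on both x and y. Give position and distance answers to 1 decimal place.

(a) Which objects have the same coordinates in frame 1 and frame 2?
the orange cross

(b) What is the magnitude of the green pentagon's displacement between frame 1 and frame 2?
2.1

The green pentagon moved from (6.6, 1.8) to (8.7, 1.9), a distance of √(2.1² + 0.1²) ≈ 2.1.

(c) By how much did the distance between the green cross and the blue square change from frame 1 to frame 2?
+0.8

Distance in frame 1: 3.6. Distance in frame 2: 4.4.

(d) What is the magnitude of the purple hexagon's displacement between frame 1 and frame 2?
0.4

The purple hexagon moved from (8.6, 5.5) to (8.8, 5.1), a distance of √(0.2² + 0.4²) ≈ 0.4.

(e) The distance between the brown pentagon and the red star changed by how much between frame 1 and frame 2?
+1.0

Distance in frame 1: 1.7. Distance in frame 2: 2.7.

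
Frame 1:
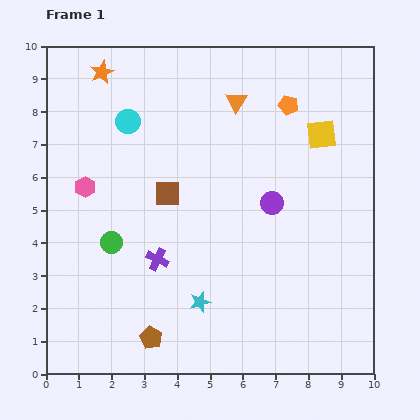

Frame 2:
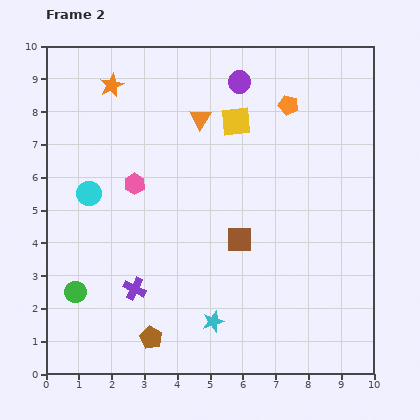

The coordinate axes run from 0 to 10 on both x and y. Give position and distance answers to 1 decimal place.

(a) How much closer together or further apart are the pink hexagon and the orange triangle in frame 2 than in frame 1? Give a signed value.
-2.5

Distance in frame 1: 5.3. Distance in frame 2: 2.8.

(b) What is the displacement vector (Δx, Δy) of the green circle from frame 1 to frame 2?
(-1.1, -1.5)

The green circle was at (2.0, 4.0) in frame 1 and (0.9, 2.5) in frame 2.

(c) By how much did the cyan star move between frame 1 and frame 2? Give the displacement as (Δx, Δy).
(0.4, -0.6)

The cyan star was at (4.7, 2.2) in frame 1 and (5.1, 1.6) in frame 2.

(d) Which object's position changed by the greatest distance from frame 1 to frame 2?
the purple circle

(moved 3.8; next 2.6)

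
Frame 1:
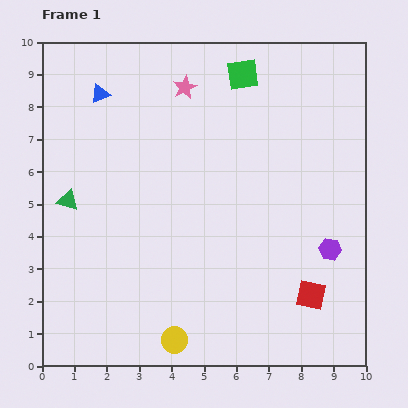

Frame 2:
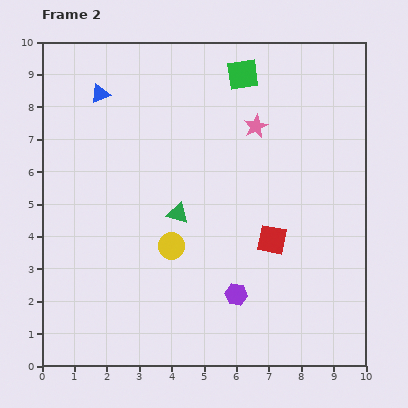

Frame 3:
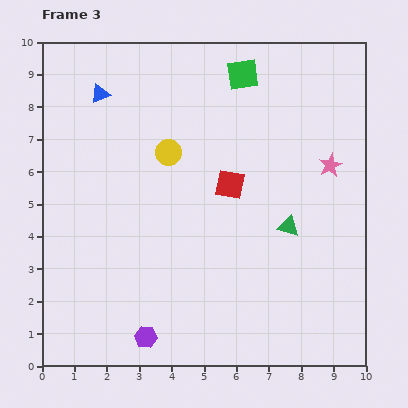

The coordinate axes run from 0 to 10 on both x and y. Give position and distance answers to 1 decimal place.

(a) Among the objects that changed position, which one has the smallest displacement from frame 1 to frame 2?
the red square

(moved 2.1)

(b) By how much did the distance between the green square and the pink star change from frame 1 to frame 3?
+2.1

Distance in frame 1: 1.8. Distance in frame 3: 3.9.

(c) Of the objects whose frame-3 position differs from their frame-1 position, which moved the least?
the red square

(moved 4.2)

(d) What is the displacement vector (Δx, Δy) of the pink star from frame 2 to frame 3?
(2.3, -1.2)

The pink star was at (6.6, 7.4) in frame 2 and (8.9, 6.2) in frame 3.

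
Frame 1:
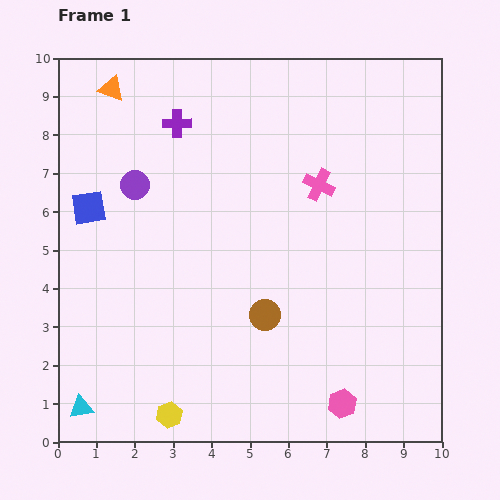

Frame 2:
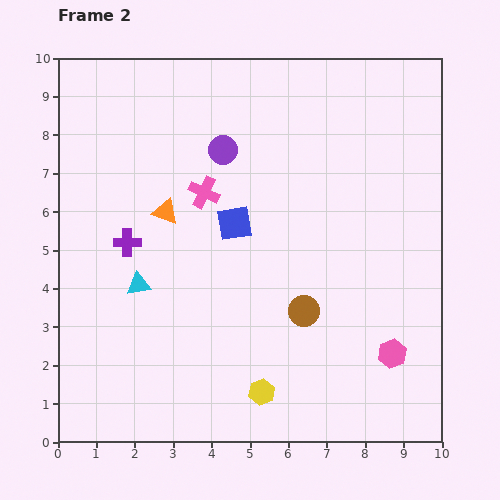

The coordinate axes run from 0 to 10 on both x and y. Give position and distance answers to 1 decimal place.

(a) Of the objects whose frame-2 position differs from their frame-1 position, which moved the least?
the brown circle

(moved 1.0)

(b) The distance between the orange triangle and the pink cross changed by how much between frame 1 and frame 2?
-4.9

Distance in frame 1: 6.0. Distance in frame 2: 1.1.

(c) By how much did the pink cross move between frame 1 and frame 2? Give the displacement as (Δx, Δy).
(-3.0, -0.2)

The pink cross was at (6.8, 6.7) in frame 1 and (3.8, 6.5) in frame 2.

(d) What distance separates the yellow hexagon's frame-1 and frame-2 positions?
2.5

The yellow hexagon moved from (2.9, 0.7) to (5.3, 1.3), a distance of √(2.4² + 0.6²) ≈ 2.5.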